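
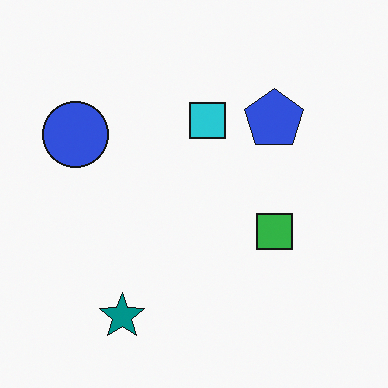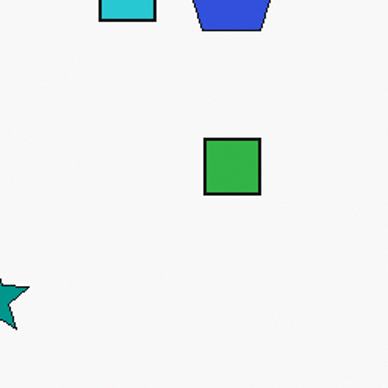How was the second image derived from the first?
The second image is the first cropped slightly and scaled back up.

The visible shapes are larger and the field of view is narrower; shapes near the original edges may be partly or wholly outside the frame — a crop-and-rescale.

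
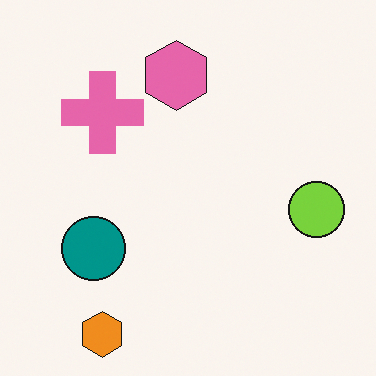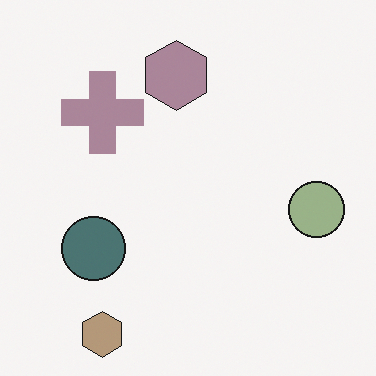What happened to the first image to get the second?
The transformation is: made much more muted (saturation change).

All colors are more muted and greyish — a global saturation change.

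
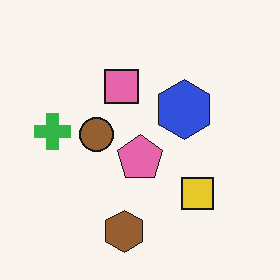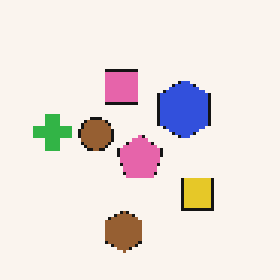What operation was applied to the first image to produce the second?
Lightly pixelated (a mild mosaic effect).

Shapes are reduced to large square blocks; fine edges and outlines are lost — a downscale-then-upscale (mosaic) effect.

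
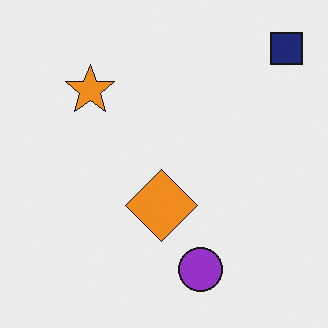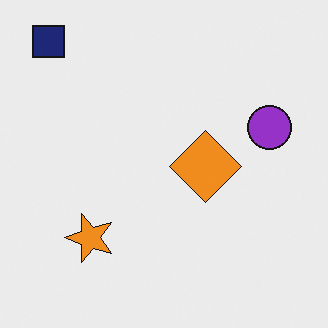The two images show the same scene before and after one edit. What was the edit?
This is the original image rotated 90° counter-clockwise.

The navy square sits in the top-right of the first image and the top-left of the second — consistent with a whole-image 90° counter-clockwise rotation.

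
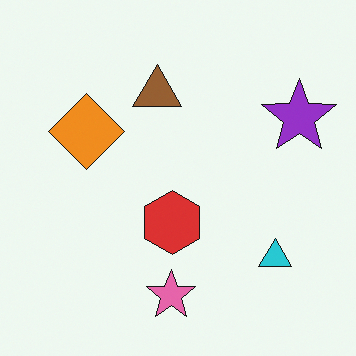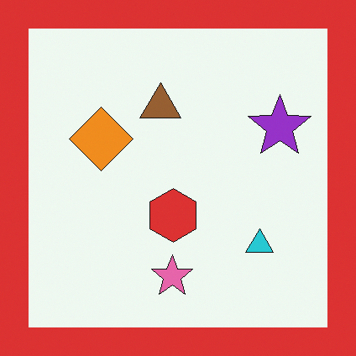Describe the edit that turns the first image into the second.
The second image is the first framed with a red border.

A solid red frame runs around the edge of the second image, with the content slightly shrunk inside it.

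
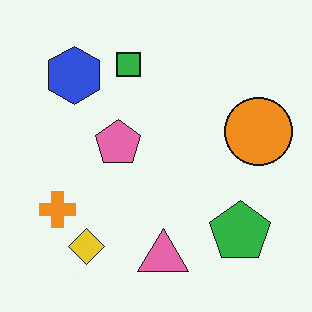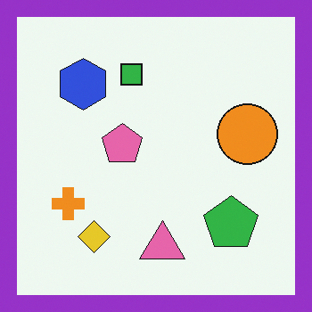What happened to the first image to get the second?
The transformation is: framed with a purple border.

A solid purple frame runs around the edge of the second image, with the content slightly shrunk inside it.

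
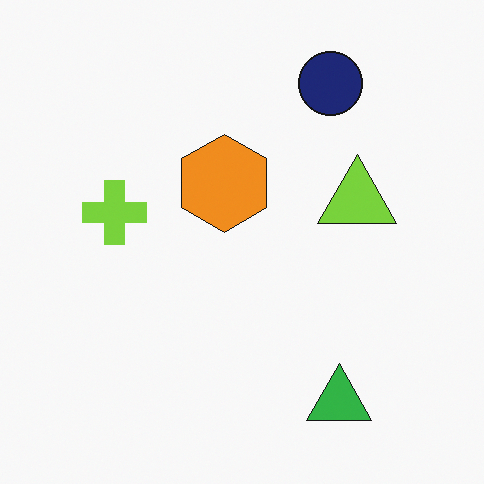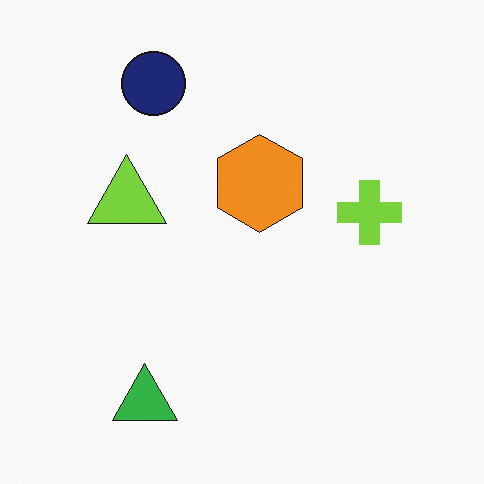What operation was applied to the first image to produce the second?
The image was flipped horizontally (left ↔ right).

The lime cross is in the left of the first image and the right of the second — shapes on opposite sides of the vertical midline have swapped in a mirror flip.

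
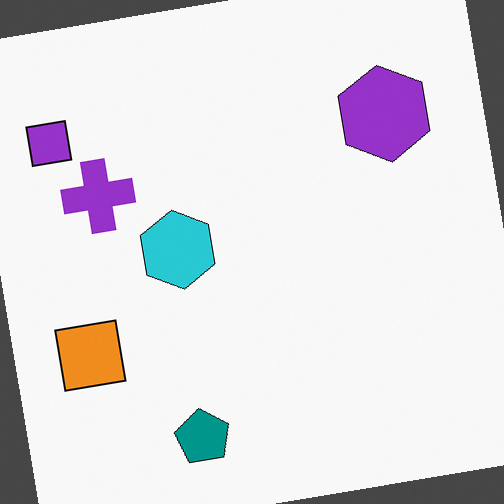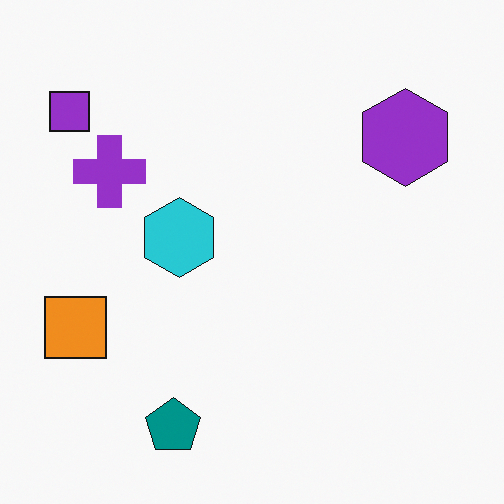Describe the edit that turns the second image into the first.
It was rotated counter-clockwise by a small amount.

Every shape is tilted by the same angle and the image corners show triangular fill wedges — a whole-image rotation by a non-right angle.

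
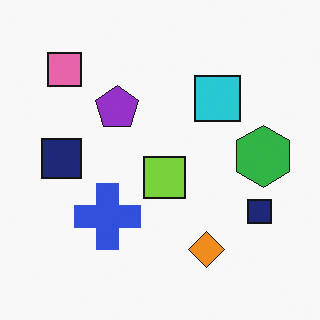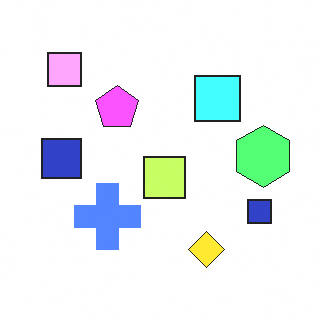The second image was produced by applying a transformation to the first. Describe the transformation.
This is the original image brightened a lot.

Every pixel — background and shapes alike — is uniformly brightened.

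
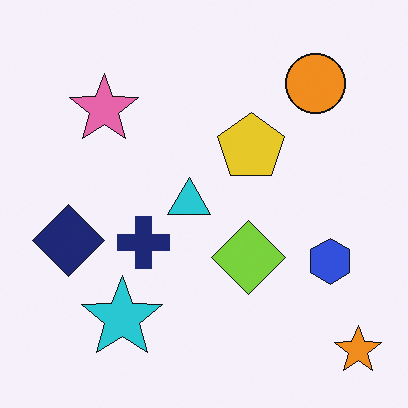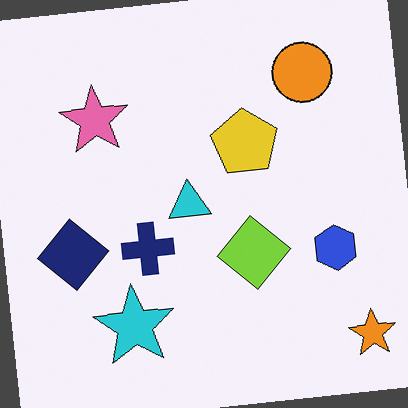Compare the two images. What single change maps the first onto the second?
The second image is the first rotated counter-clockwise by a small amount.

Every shape is tilted by the same angle and the image corners show triangular fill wedges — a whole-image rotation by a non-right angle.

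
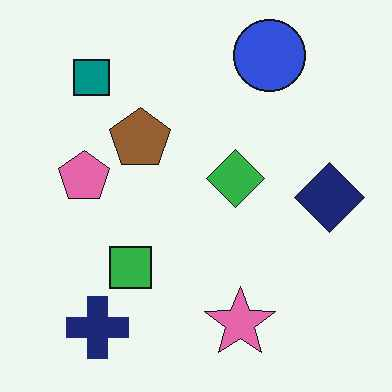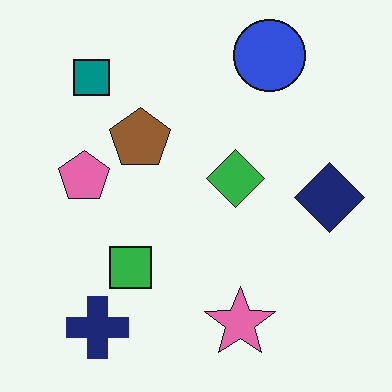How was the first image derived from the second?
JPEG-compressed with visible artifacts.

Blocky 8×8 compression artifacts appear around shape edges and the flat background shows ringing — characteristic JPEG degradation.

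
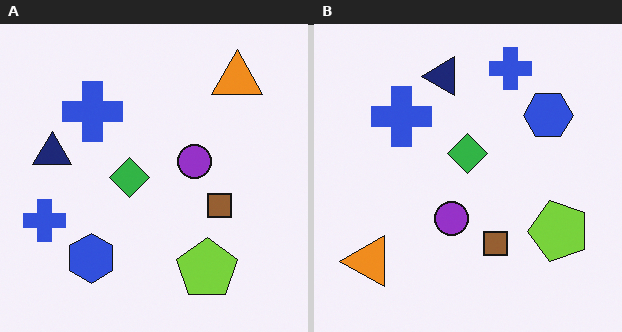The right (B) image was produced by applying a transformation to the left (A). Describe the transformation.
It was transposed (reflected across the top-left ↔ bottom-right diagonal).

Shapes have swapped their row and column positions — what was in the top-right is now in the bottom-left — a diagonal reflection.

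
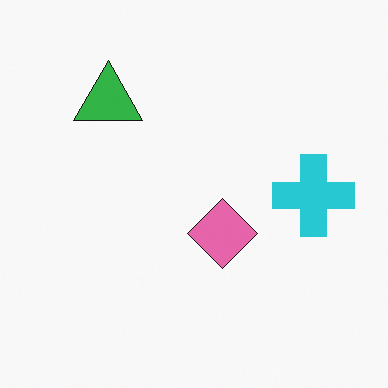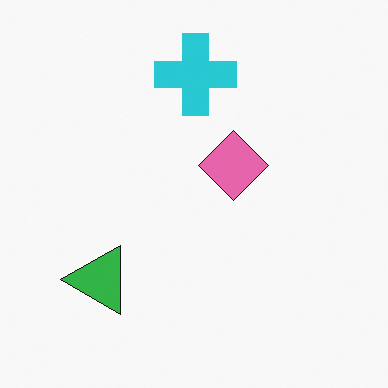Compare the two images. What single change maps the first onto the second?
Rotated 90° counter-clockwise.

The green triangle sits in the top-left of the first image and the bottom-left of the second — consistent with a whole-image 90° counter-clockwise rotation.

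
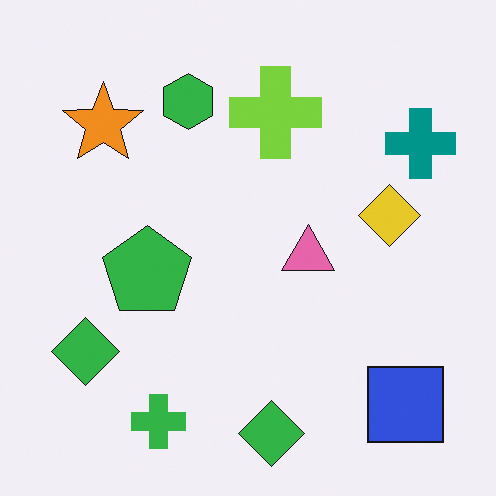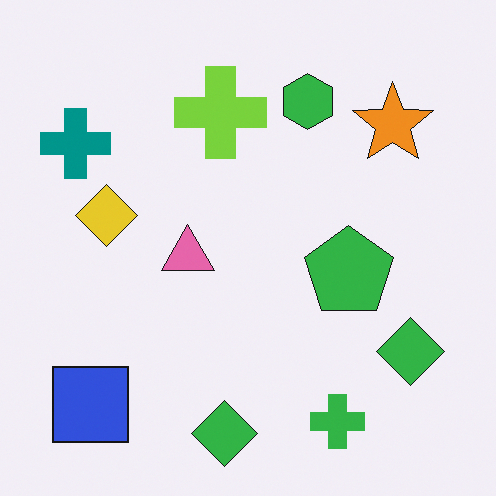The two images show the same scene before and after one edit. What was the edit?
The image was flipped horizontally (left ↔ right).

The teal cross is in the top-right of the first image and the top-left of the second — shapes on opposite sides of the vertical midline have swapped in a mirror flip.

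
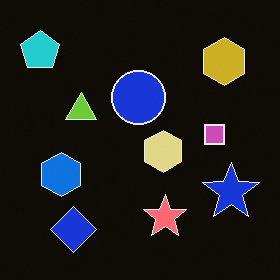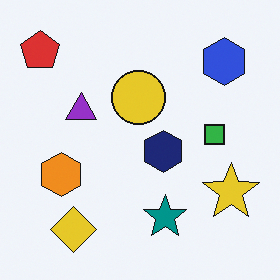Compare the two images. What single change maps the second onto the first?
The first image is the second color-inverted (negative).

The light background has become dark and every shape's color is its complement — a photographic negative.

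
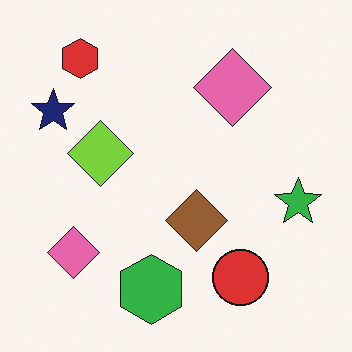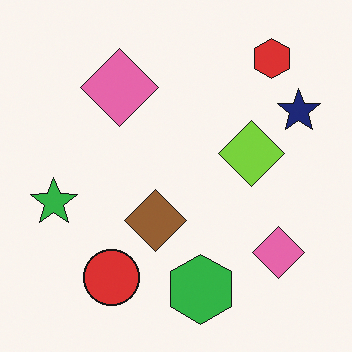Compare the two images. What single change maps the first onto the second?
Flipped horizontally (left ↔ right).

The navy star is in the top-left of the first image and the top-right of the second — shapes on opposite sides of the vertical midline have swapped in a mirror flip.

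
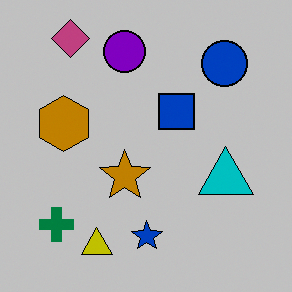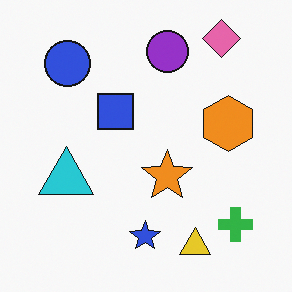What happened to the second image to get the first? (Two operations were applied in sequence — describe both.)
The image was flipped horizontally (left ↔ right), then heavily posterized to just a handful of flat colors.

The green cross is in the bottom-right of the second image and the bottom-left of the first — shapes on opposite sides of the vertical midline have swapped in a mirror flip. Each flat color has snapped to a coarser quantized level — most visibly, the near-white background has dropped to a flat grey.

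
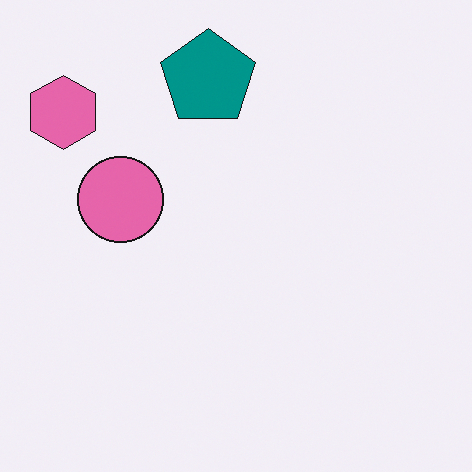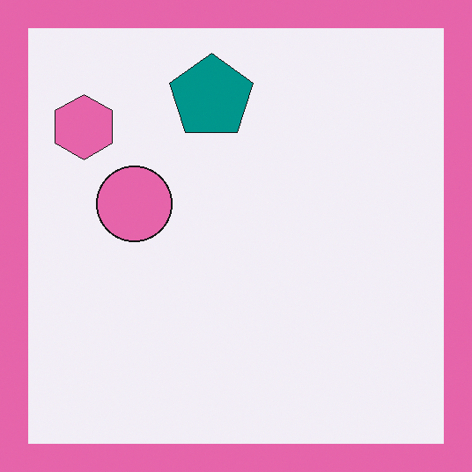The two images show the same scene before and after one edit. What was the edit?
Framed with a pink border.

A solid pink frame runs around the edge of the second image, with the content slightly shrunk inside it.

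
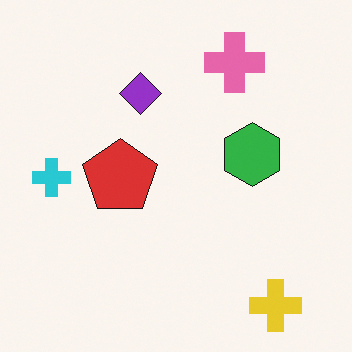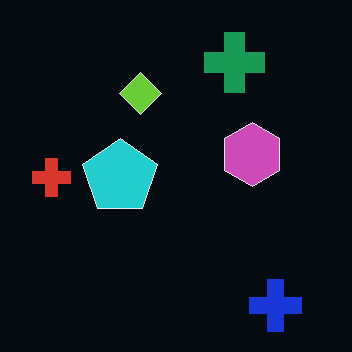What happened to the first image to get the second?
This is the original image color-inverted (negative).

The light background has become dark and every shape's color is its complement — a photographic negative.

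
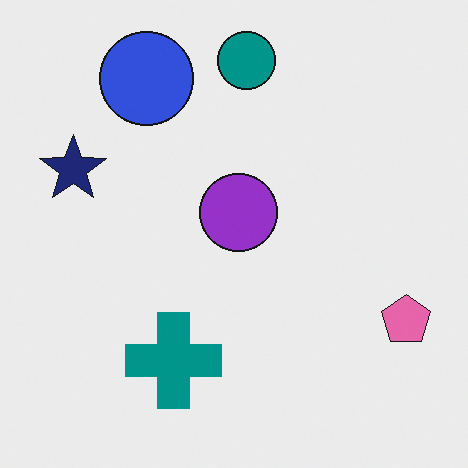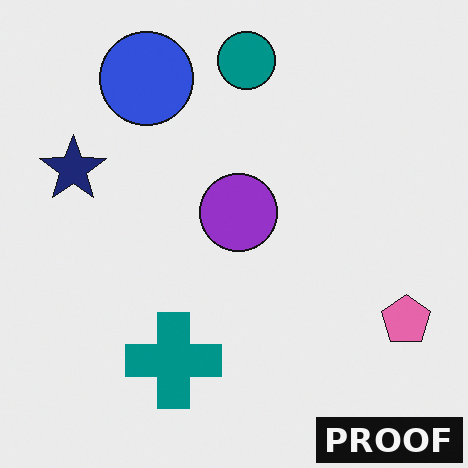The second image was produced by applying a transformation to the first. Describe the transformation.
Watermarked with the text "PROOF" in the lower-right corner.

A dark label reading "PROOF" appears in the lower-right corner.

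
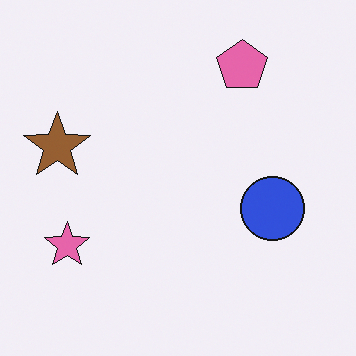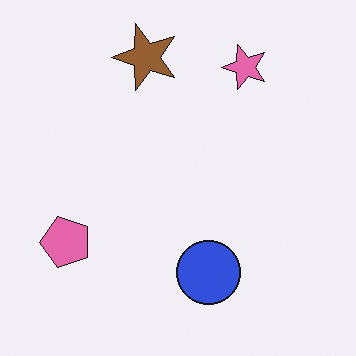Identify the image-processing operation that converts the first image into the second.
It was transposed (reflected across the top-left ↔ bottom-right diagonal).

Shapes have swapped their row and column positions — what was in the top-right is now in the bottom-left — a diagonal reflection.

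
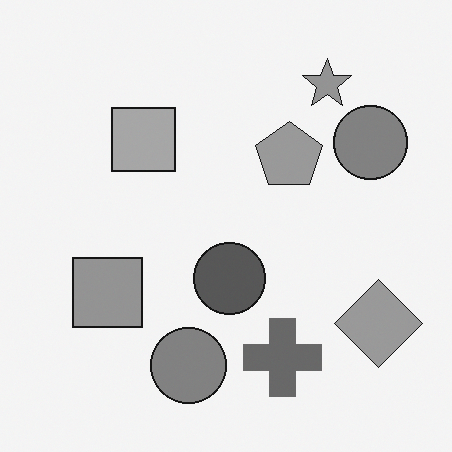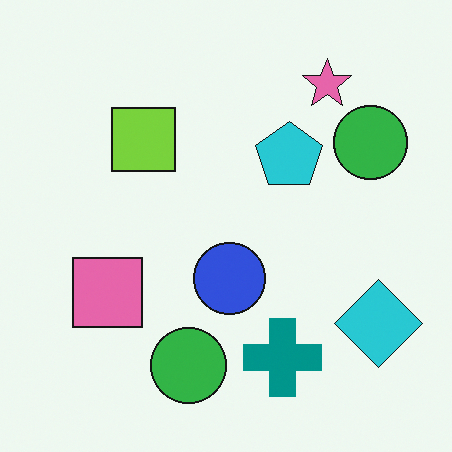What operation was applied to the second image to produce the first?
This is the original image converted to grayscale.

All color is removed — every shape is now a shade of grey.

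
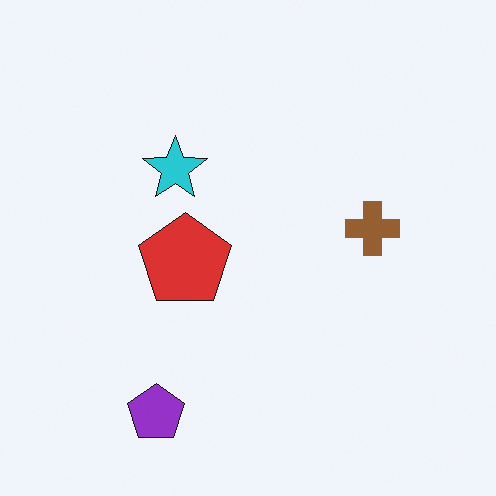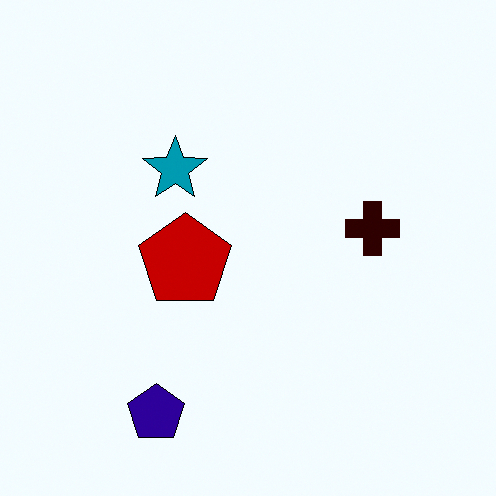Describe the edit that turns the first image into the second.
It was boosted in contrast.

Tones are pushed away from mid-grey across the whole image — a global contrast change.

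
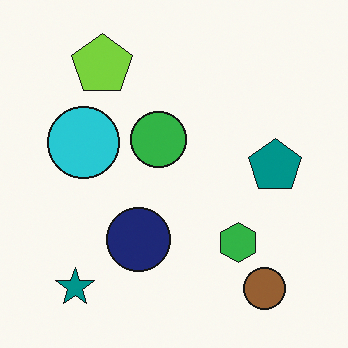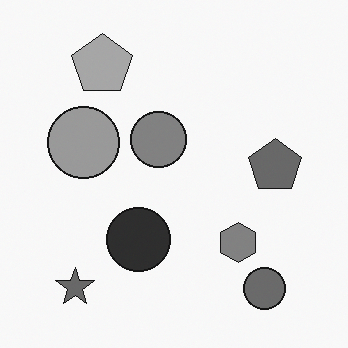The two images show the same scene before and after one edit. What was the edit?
The transformation is: converted to grayscale.

All color is removed — every shape is now a shade of grey.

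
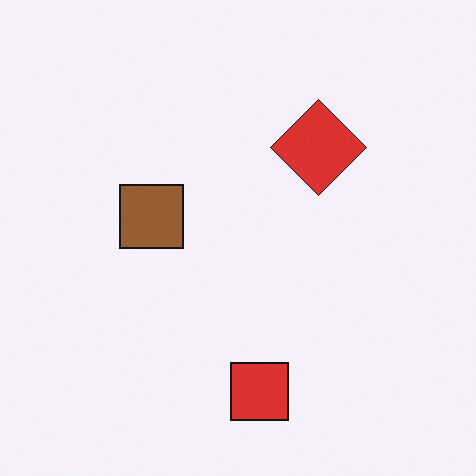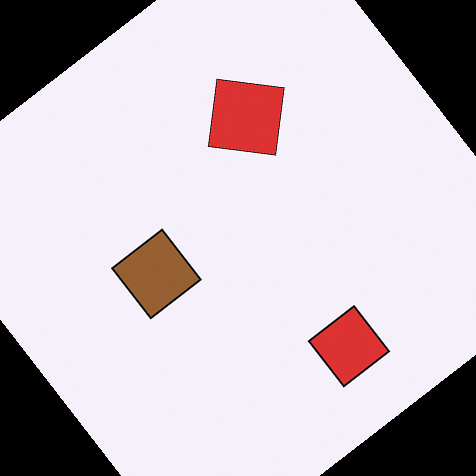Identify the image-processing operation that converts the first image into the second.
The transformation is: rotated counter-clockwise by a large amount — several tens of degrees.

Every shape is tilted by the same angle and the image corners show triangular fill wedges — a whole-image rotation by a non-right angle.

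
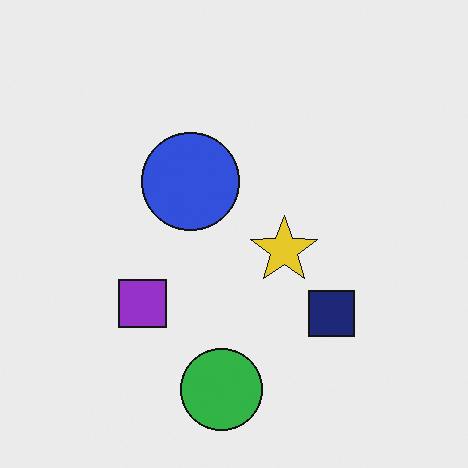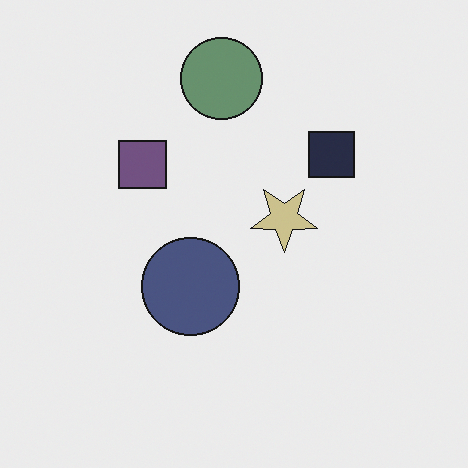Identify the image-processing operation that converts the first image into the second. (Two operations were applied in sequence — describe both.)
Heavily desaturated, then flipped vertically (top ↔ bottom).

All colors are more muted and greyish — a global saturation change. The green circle is in the bottom of the first image and the top of the second — shapes on opposite sides of the horizontal midline have swapped in a mirror flip.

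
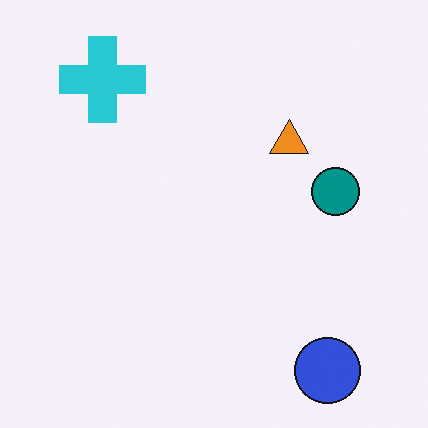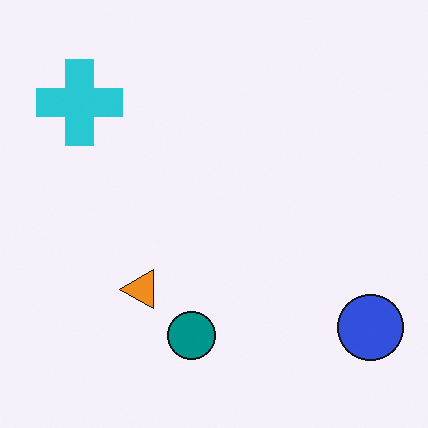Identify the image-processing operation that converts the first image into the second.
The image was transposed (reflected across the top-left ↔ bottom-right diagonal).

Shapes have swapped their row and column positions — what was in the top-right is now in the bottom-left — a diagonal reflection.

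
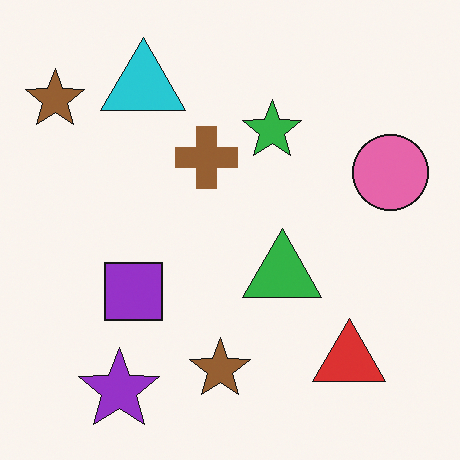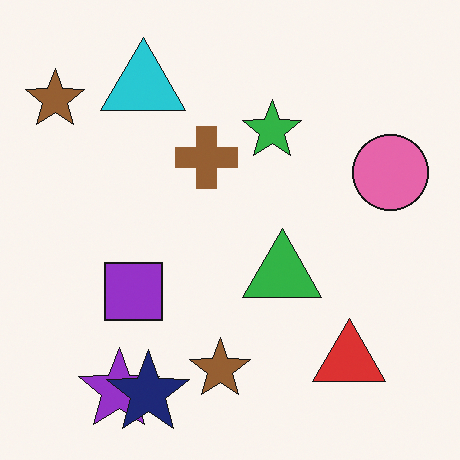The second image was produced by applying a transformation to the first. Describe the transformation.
Overlaid with an additional navy star.

A navy star appears in the second image that is absent from the first.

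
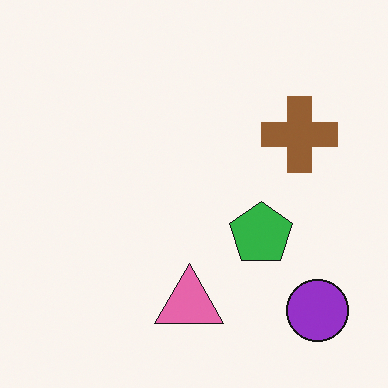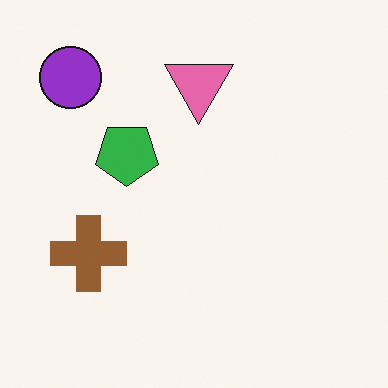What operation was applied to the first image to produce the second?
The image was rotated 180°.

The purple circle sits in the bottom-right of the first image and the top-left of the second — consistent with a whole-image 180° rotation.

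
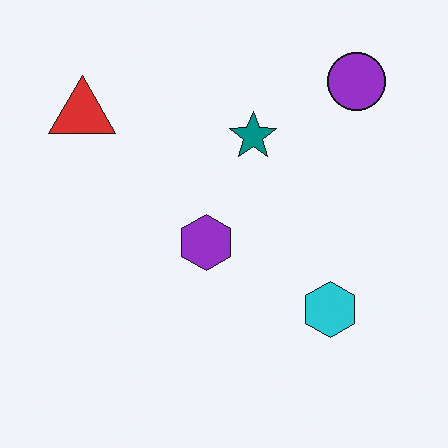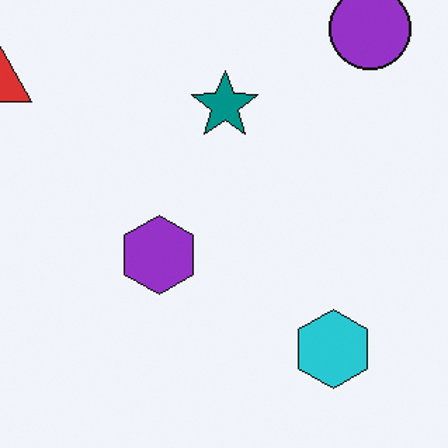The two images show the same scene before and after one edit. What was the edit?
The second image is the first cropped to a modestly smaller region and rescaled.

The visible shapes are larger and the field of view is narrower; shapes near the original edges may be partly or wholly outside the frame — a crop-and-rescale.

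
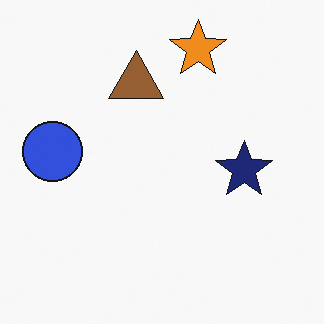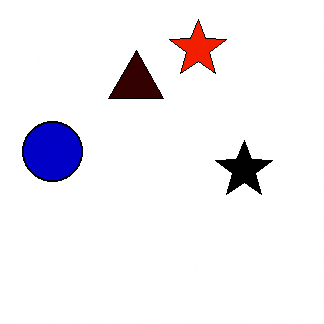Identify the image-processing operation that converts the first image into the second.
This is the original image boosted in contrast.

Tones are pushed away from mid-grey across the whole image — a global contrast change.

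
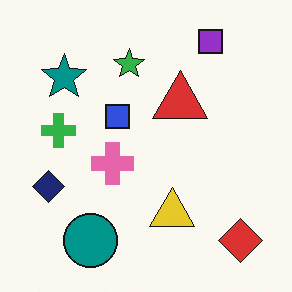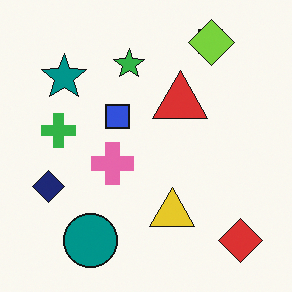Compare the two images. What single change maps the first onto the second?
The second image is the first overlaid with an additional lime diamond.

A lime diamond appears in the second image that is absent from the first.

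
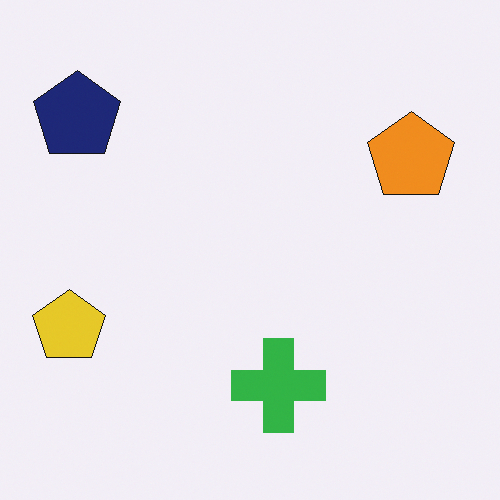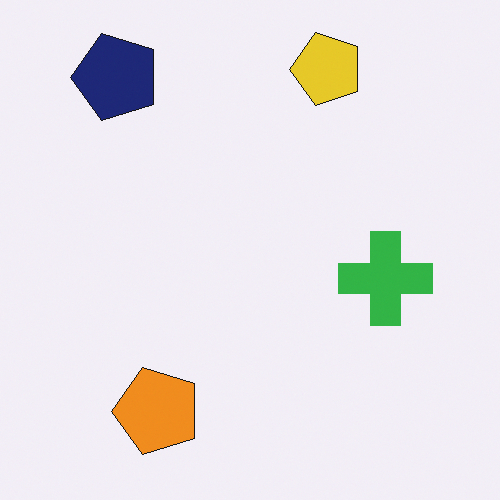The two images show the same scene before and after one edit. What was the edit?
Transposed (reflected across the top-left ↔ bottom-right diagonal).

Shapes have swapped their row and column positions — what was in the top-right is now in the bottom-left — a diagonal reflection.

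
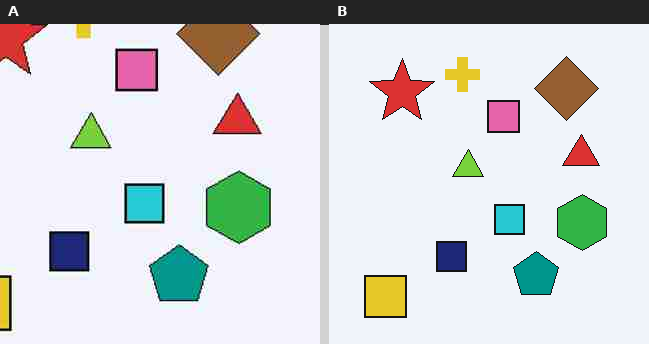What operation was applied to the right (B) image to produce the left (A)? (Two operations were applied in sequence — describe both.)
This is the original image cropped slightly and scaled back up, then degraded with heavy JPEG compression.

The visible shapes are larger and the field of view is narrower; shapes near the original edges may be partly or wholly outside the frame — a crop-and-rescale. Blocky 8×8 compression artifacts appear around shape edges and the flat background shows ringing — characteristic JPEG degradation.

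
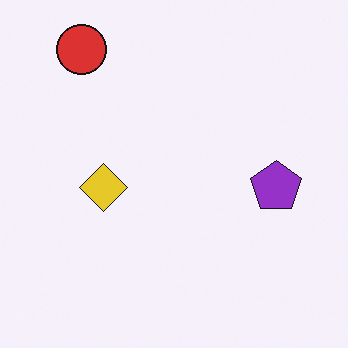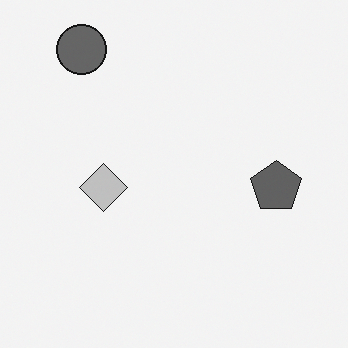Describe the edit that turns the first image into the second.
The image was converted to grayscale.

All color is removed — every shape is now a shade of grey.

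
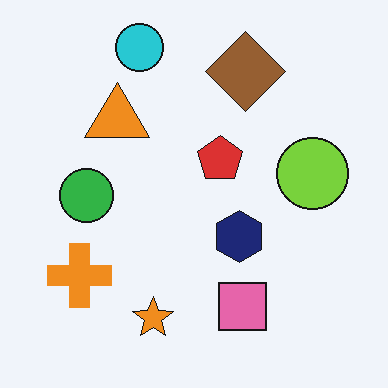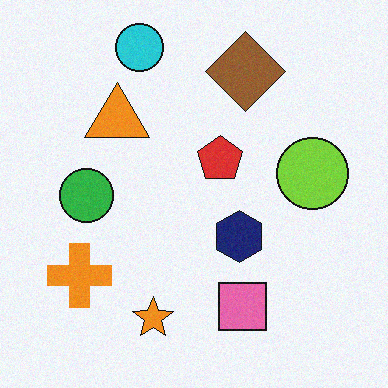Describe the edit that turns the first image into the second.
Degraded with light additive noise.

Random speckle covers the whole image, including the flat background.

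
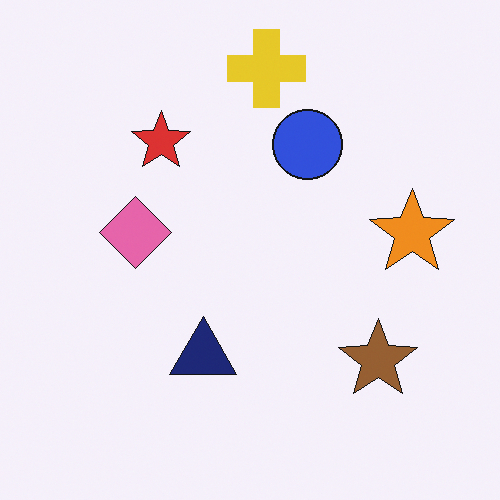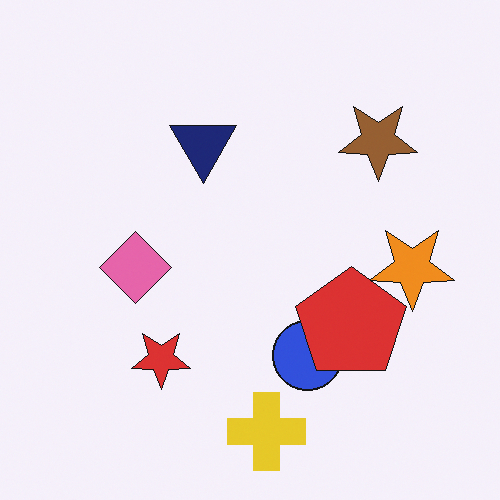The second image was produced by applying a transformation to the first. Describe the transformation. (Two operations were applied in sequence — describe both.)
It was flipped vertically (top ↔ bottom), then overlaid with an additional red pentagon.

The yellow cross is in the top of the first image and the bottom of the second — shapes on opposite sides of the horizontal midline have swapped in a mirror flip. A red pentagon appears in the second image that is absent from the first.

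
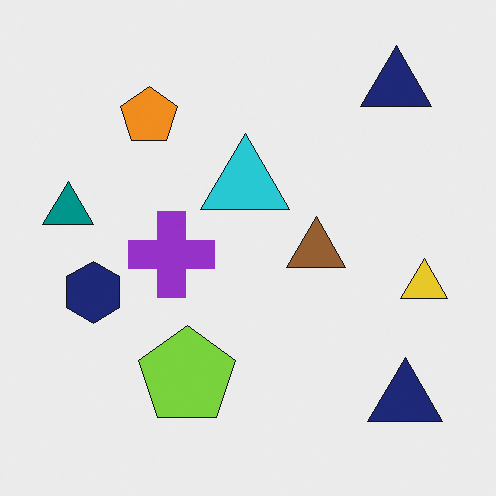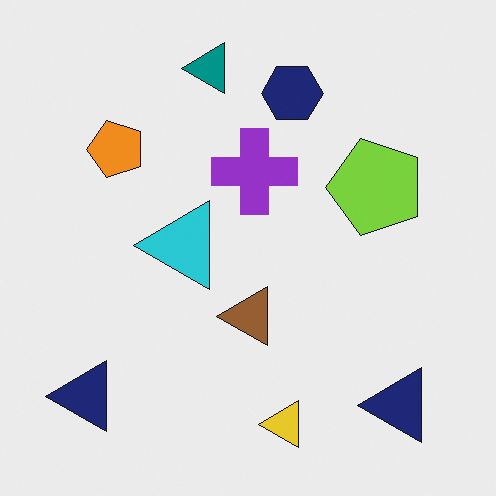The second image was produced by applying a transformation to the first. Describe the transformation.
This is the original image transposed (reflected across the top-left ↔ bottom-right diagonal).

Shapes have swapped their row and column positions — what was in the top-right is now in the bottom-left — a diagonal reflection.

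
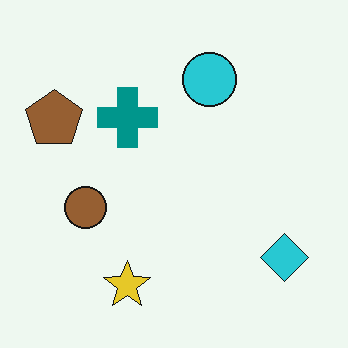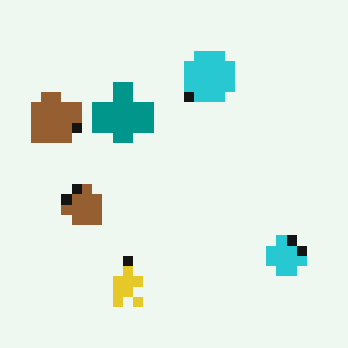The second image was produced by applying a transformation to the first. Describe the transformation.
This is the original image coarsely pixelated.

Shapes are reduced to large square blocks; fine edges and outlines are lost — a downscale-then-upscale (mosaic) effect.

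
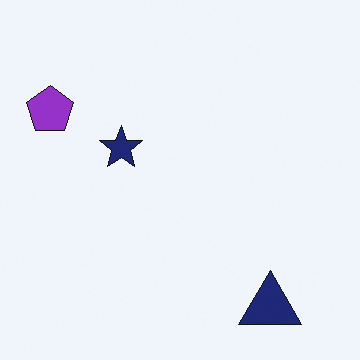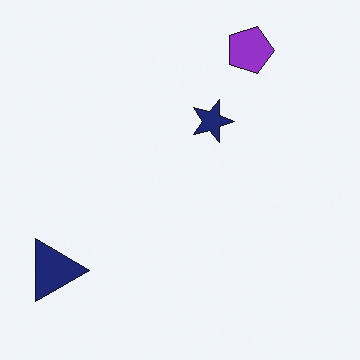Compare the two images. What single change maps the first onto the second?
The image was rotated 90° clockwise.

The navy triangle sits in the bottom-right of the first image and the bottom-left of the second — consistent with a whole-image 90° clockwise rotation.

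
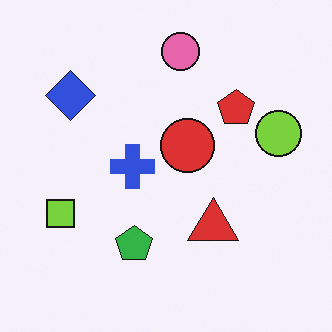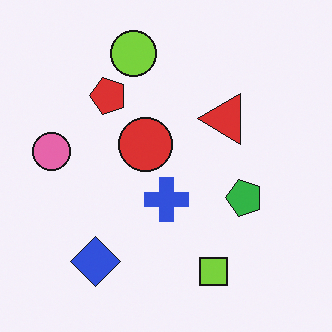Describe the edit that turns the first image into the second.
This is the original image rotated 90° counter-clockwise.

The blue diamond sits in the top-left of the first image and the bottom-left of the second — consistent with a whole-image 90° counter-clockwise rotation.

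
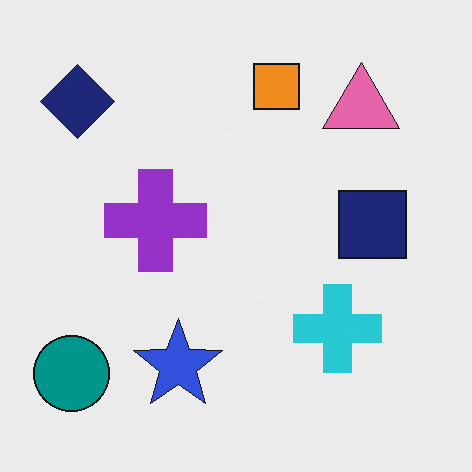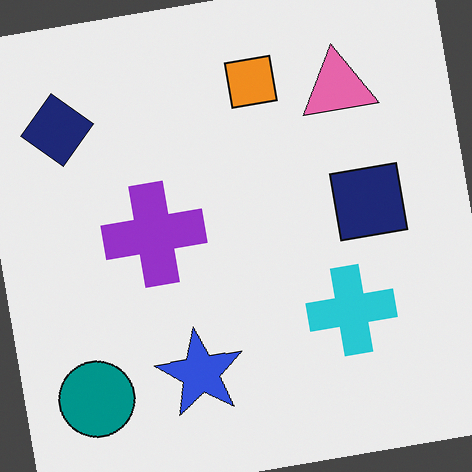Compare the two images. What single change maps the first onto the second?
This is the original image rotated counter-clockwise by a slight angle.

Every shape is tilted by the same angle and the image corners show triangular fill wedges — a whole-image rotation by a non-right angle.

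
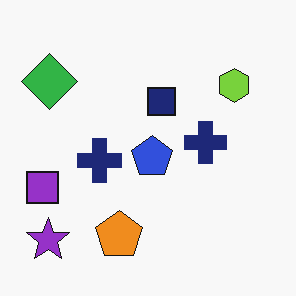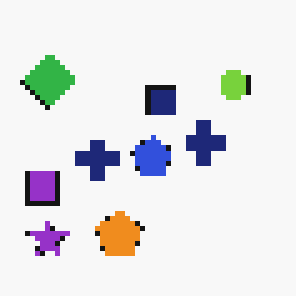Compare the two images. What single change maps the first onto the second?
Lightly pixelated (a mild mosaic effect).

Shapes are reduced to large square blocks; fine edges and outlines are lost — a downscale-then-upscale (mosaic) effect.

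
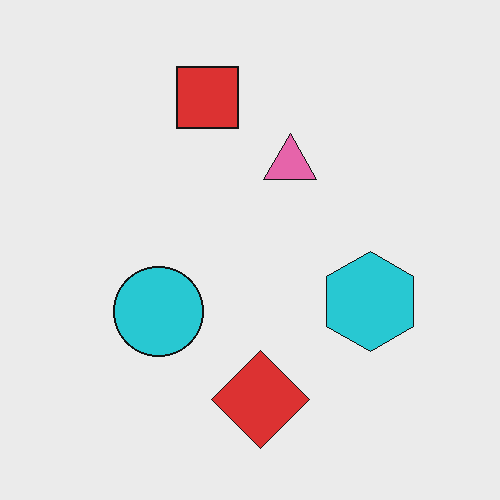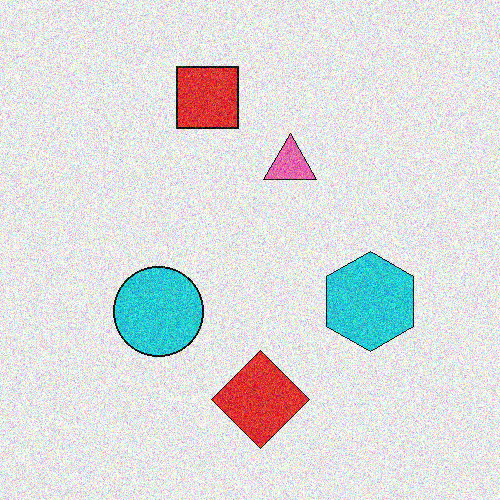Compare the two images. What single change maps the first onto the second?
This is the original image degraded with strong gaussian noise.

Random speckle covers the whole image, including the flat background.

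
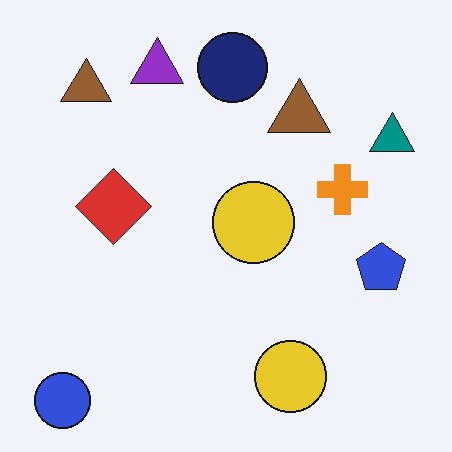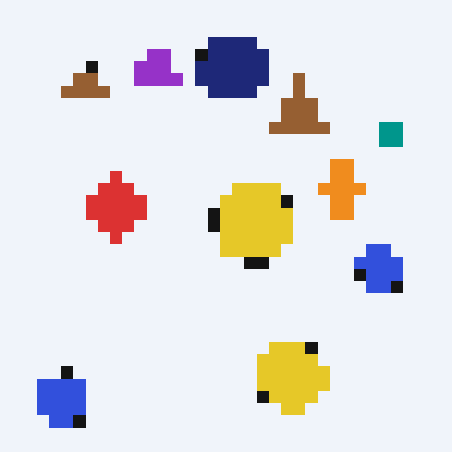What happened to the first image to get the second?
The image was heavily pixelated into large blocks.

Shapes are reduced to large square blocks; fine edges and outlines are lost — a downscale-then-upscale (mosaic) effect.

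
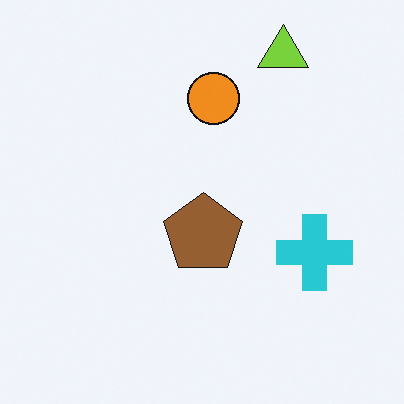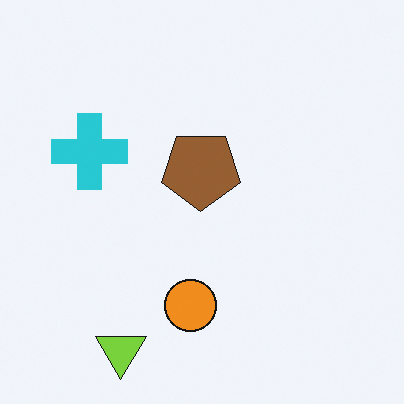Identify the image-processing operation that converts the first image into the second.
The second image is the first rotated 180°.

The lime triangle sits in the top-right of the first image and the bottom-left of the second — consistent with a whole-image 180° rotation.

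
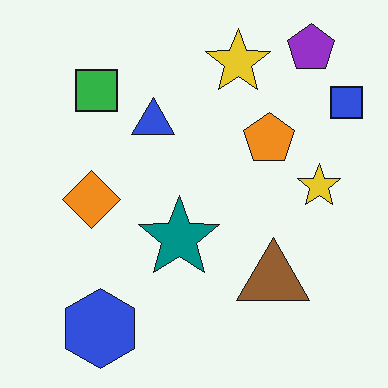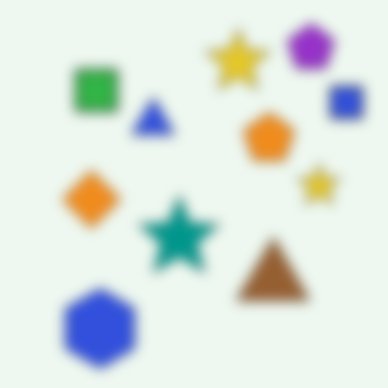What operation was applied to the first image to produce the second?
Heavily blurred.

Shape edges and outlines are uniformly softened across the whole image.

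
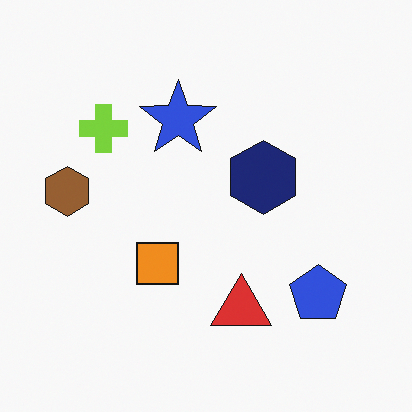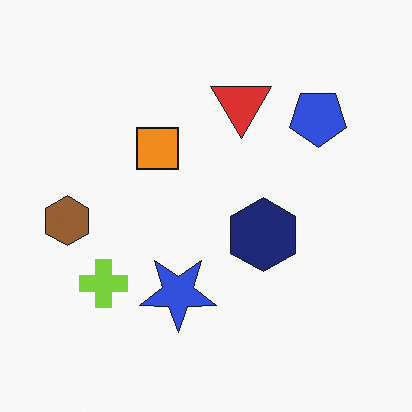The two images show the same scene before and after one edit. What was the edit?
The image was flipped vertically (top ↔ bottom).

The red triangle is in the bottom of the first image and the top of the second — shapes on opposite sides of the horizontal midline have swapped in a mirror flip.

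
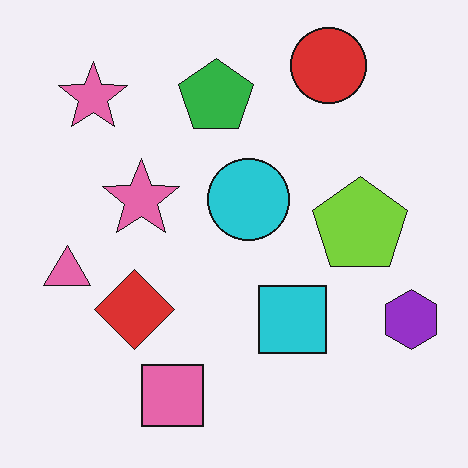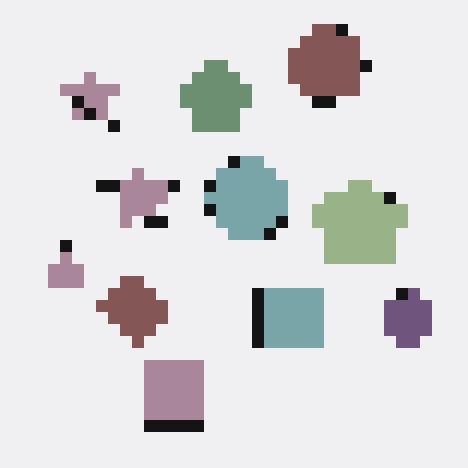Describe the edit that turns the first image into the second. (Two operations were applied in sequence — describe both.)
Made much more muted (saturation change), then heavily pixelated into large blocks.

All colors are more muted and greyish — a global saturation change. Shapes are reduced to large square blocks; fine edges and outlines are lost — a downscale-then-upscale (mosaic) effect.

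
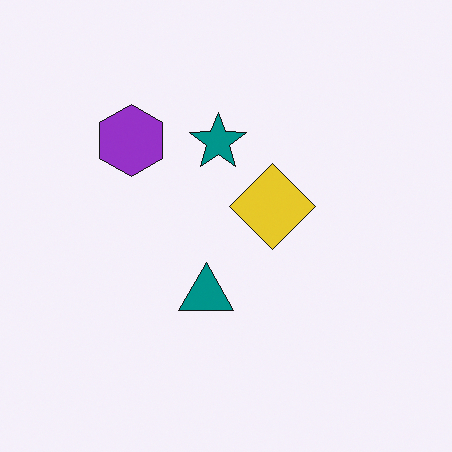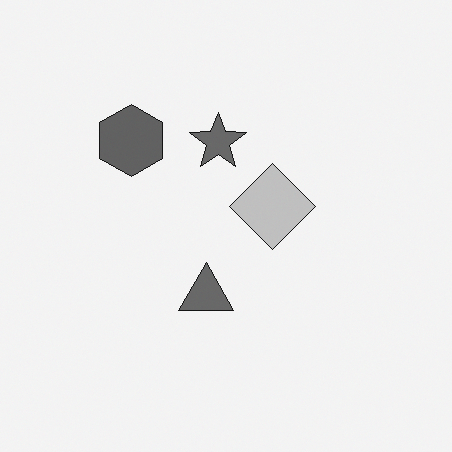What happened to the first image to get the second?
It was converted to grayscale.

All color is removed — every shape is now a shade of grey.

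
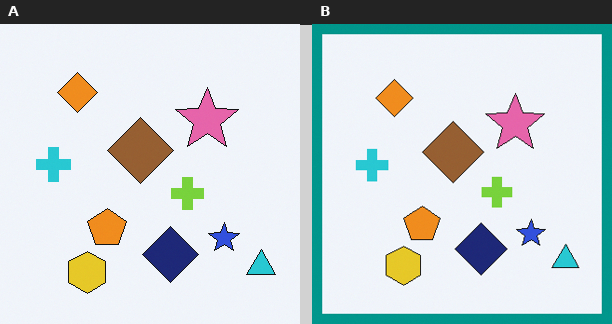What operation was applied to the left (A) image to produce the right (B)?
The image was framed with a teal border.

A solid teal frame runs around the edge of the right (B) image, with the content slightly shrunk inside it.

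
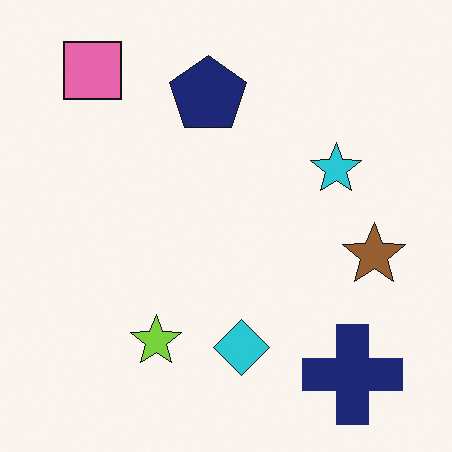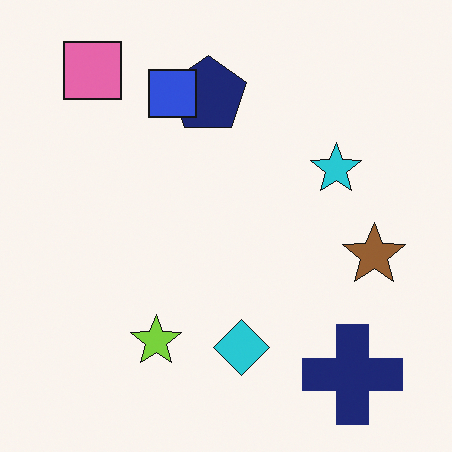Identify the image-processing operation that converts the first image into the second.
The second image is the first overlaid with an additional blue square.

A blue square appears in the second image that is absent from the first.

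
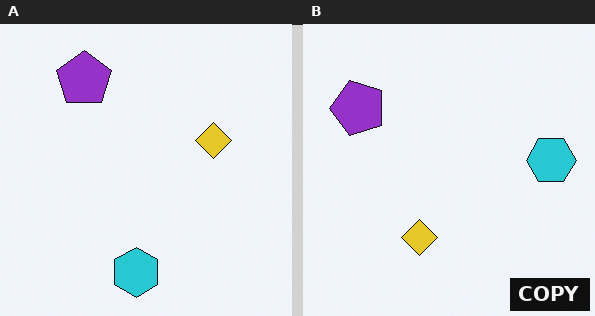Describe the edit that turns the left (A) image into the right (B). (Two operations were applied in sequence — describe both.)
The right (B) image is the left (A) transposed (reflected across the top-left ↔ bottom-right diagonal), then watermarked with the text "COPY" in the lower-right corner.

Shapes have swapped their row and column positions — what was in the top-right is now in the bottom-left — a diagonal reflection. A dark label reading "COPY" appears in the lower-right corner.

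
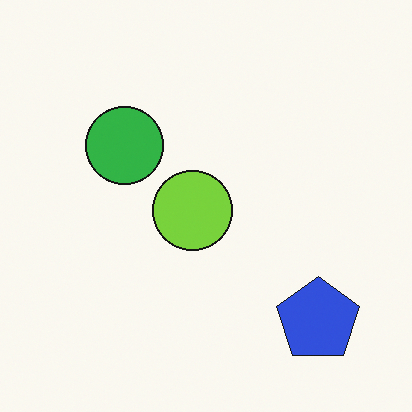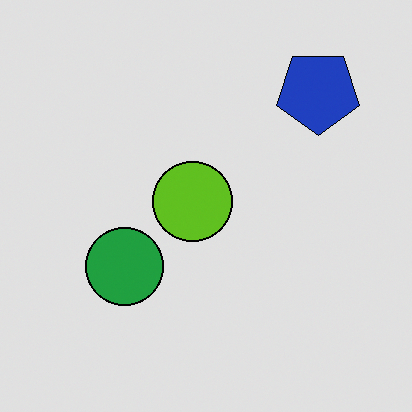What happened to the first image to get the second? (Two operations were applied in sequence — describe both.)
The second image is the first flipped vertically (top ↔ bottom), then posterized to a reduced palette.

The blue pentagon is in the bottom-right of the first image and the top-right of the second — shapes on opposite sides of the horizontal midline have swapped in a mirror flip. Each flat color has snapped to a coarser quantized level — most visibly, the near-white background has dropped to a flat grey.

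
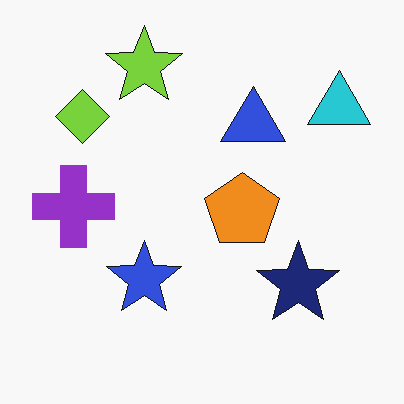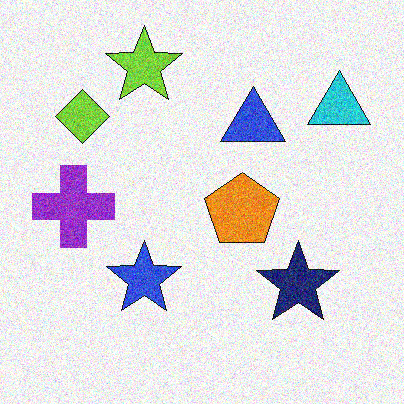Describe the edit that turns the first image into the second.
This is the original image degraded with moderate additive noise.

Random speckle covers the whole image, including the flat background.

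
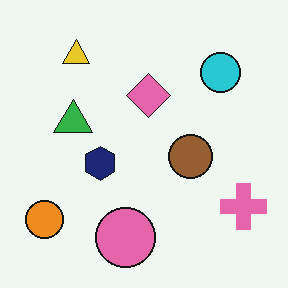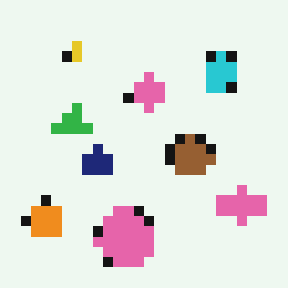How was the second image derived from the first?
Heavily pixelated into large blocks.

Shapes are reduced to large square blocks; fine edges and outlines are lost — a downscale-then-upscale (mosaic) effect.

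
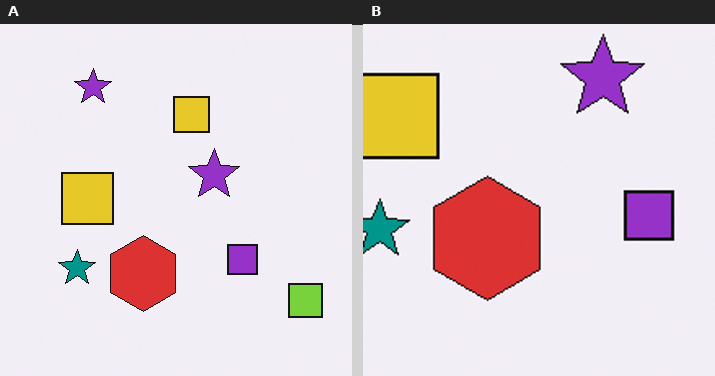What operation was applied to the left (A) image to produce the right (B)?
The image was cropped to a noticeably smaller region and rescaled.

The visible shapes are larger and the field of view is narrower; shapes near the original edges may be partly or wholly outside the frame — a crop-and-rescale.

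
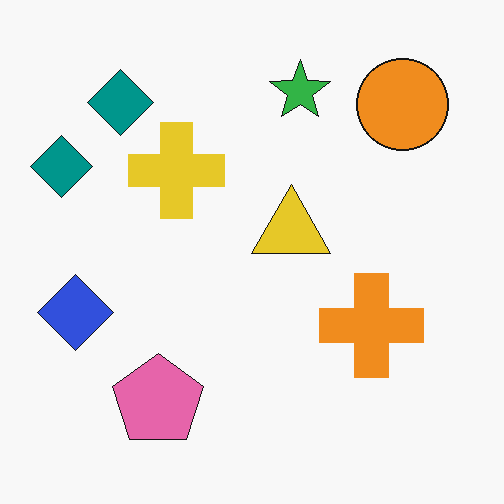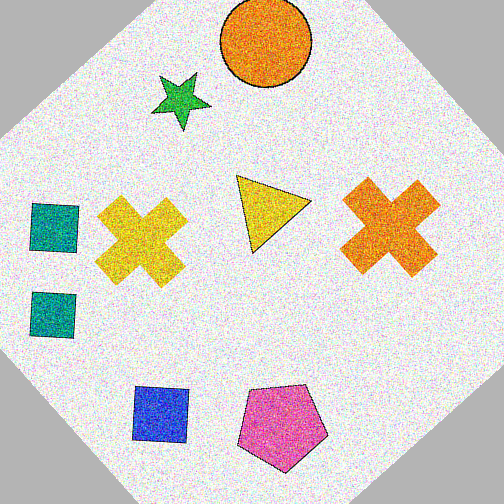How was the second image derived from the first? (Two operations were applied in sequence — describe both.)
The transformation is: degraded with strong gaussian noise, then rotated counter-clockwise by a large amount — several tens of degrees.

Random speckle covers the whole image, including the flat background. Every shape is tilted by the same angle and the image corners show triangular fill wedges — a whole-image rotation by a non-right angle.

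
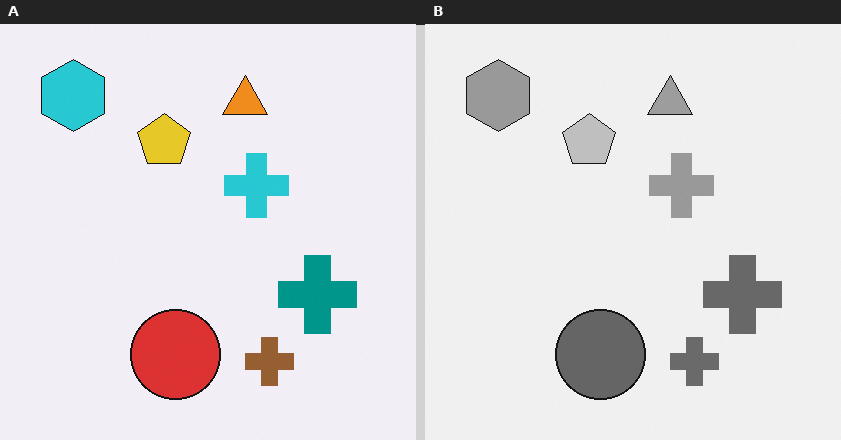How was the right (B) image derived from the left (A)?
The right (B) image is the left (A) converted to grayscale.

All color is removed — every shape is now a shade of grey.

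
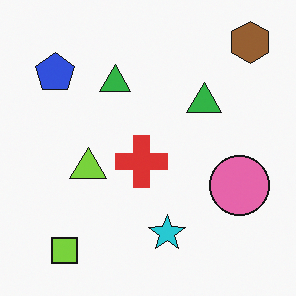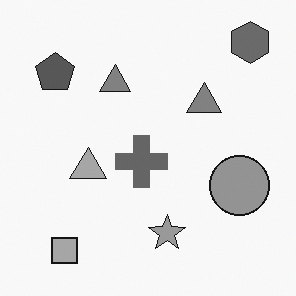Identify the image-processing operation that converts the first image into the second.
The second image is the first converted to grayscale.

All color is removed — every shape is now a shade of grey.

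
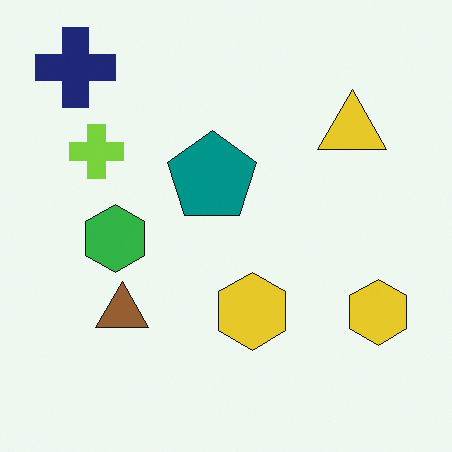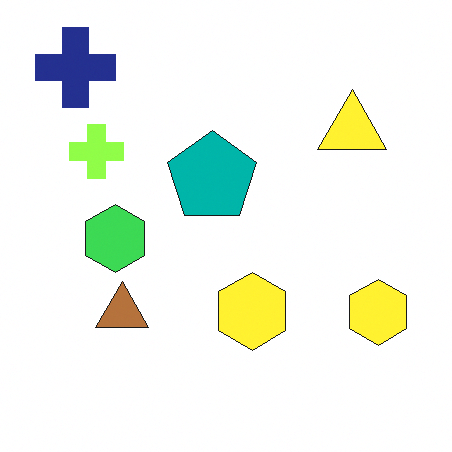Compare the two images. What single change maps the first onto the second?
The second image is the first slightly brightened.

Every pixel — background and shapes alike — is uniformly brightened.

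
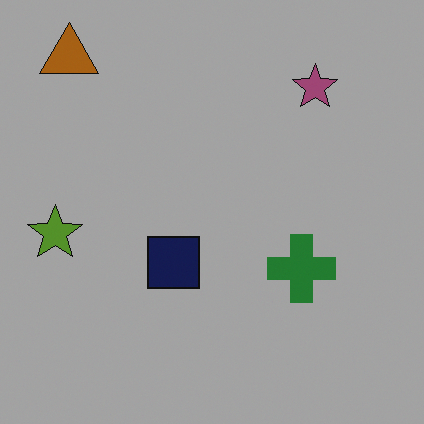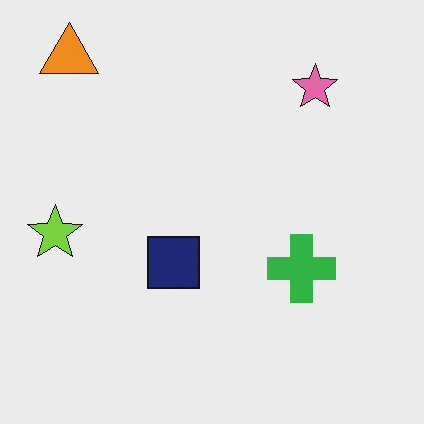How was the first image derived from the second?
The transformation is: noticeably darkened.

Every pixel — background and shapes alike — is uniformly darkened.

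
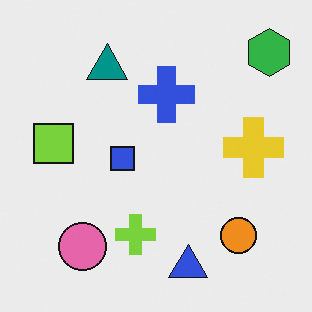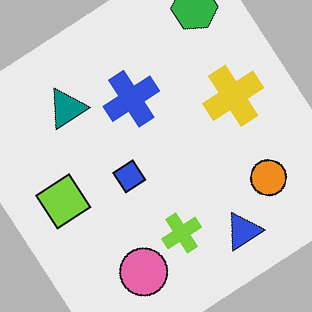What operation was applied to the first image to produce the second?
Rotated counter-clockwise by a large amount — several tens of degrees.

Every shape is tilted by the same angle and the image corners show triangular fill wedges — a whole-image rotation by a non-right angle.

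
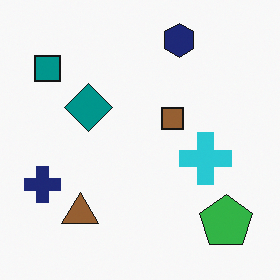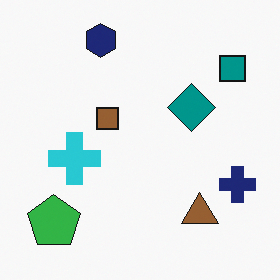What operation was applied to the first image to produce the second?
This is the original image flipped horizontally (left ↔ right).

The navy cross is in the left of the first image and the right of the second — shapes on opposite sides of the vertical midline have swapped in a mirror flip.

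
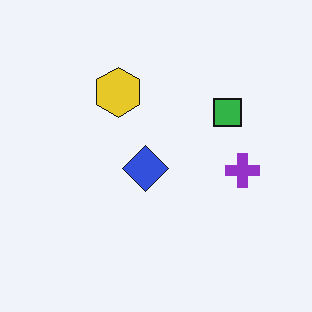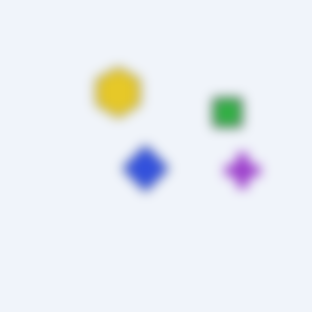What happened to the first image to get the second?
The transformation is: heavily blurred.

Shape edges and outlines are uniformly softened across the whole image.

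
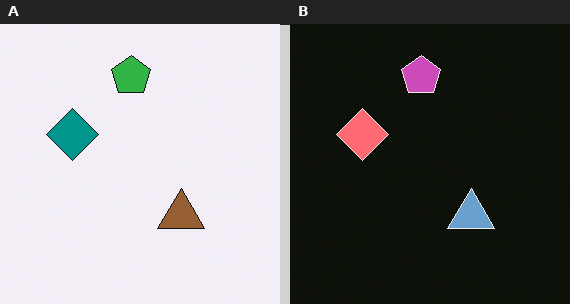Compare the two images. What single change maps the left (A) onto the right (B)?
This is the original image color-inverted (negative).

The light background has become dark and every shape's color is its complement — a photographic negative.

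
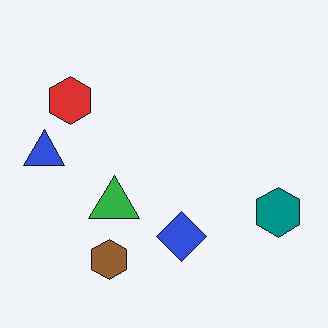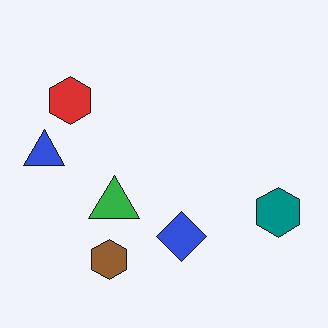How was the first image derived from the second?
The first image is the second given moderate JPEG compression.

Blocky 8×8 compression artifacts appear around shape edges and the flat background shows ringing — characteristic JPEG degradation.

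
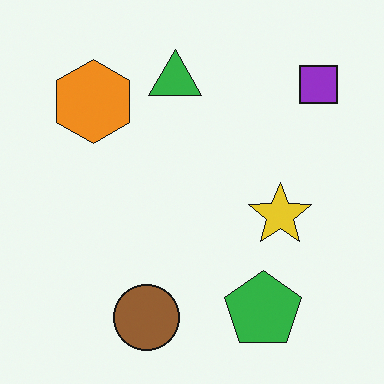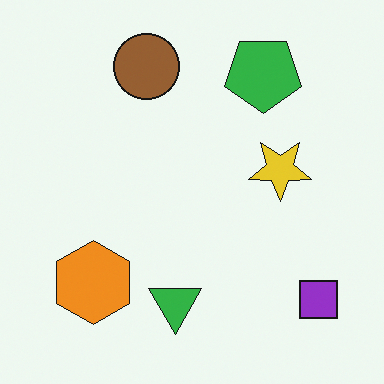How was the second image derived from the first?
The image was flipped vertically (top ↔ bottom).

The brown circle is in the bottom of the first image and the top of the second — shapes on opposite sides of the horizontal midline have swapped in a mirror flip.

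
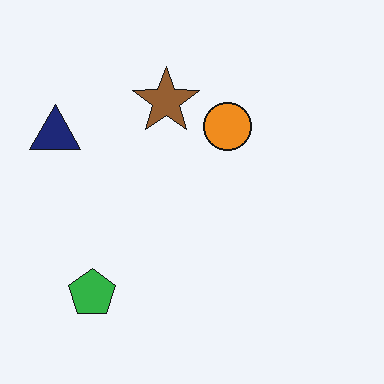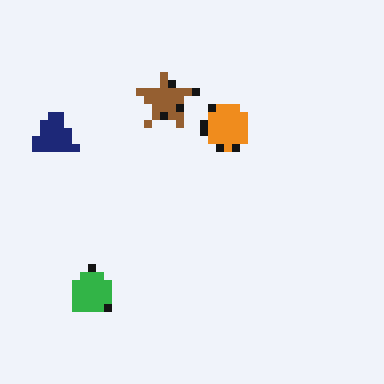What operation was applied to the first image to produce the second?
Moderately pixelated.

Shapes are reduced to large square blocks; fine edges and outlines are lost — a downscale-then-upscale (mosaic) effect.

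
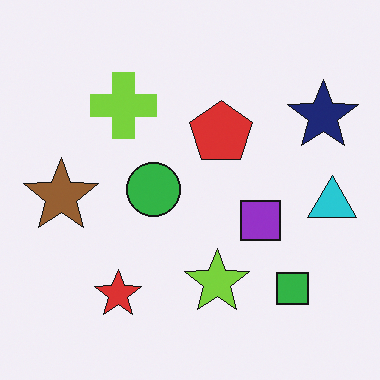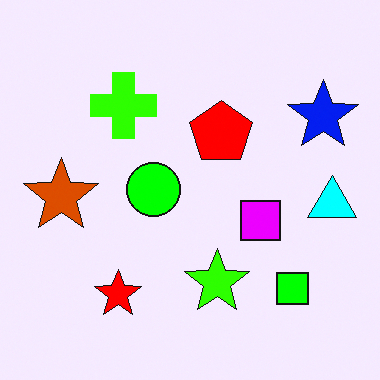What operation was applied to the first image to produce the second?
The transformation is: made much more vivid (saturation change).

All colors are more vivid — a global saturation change.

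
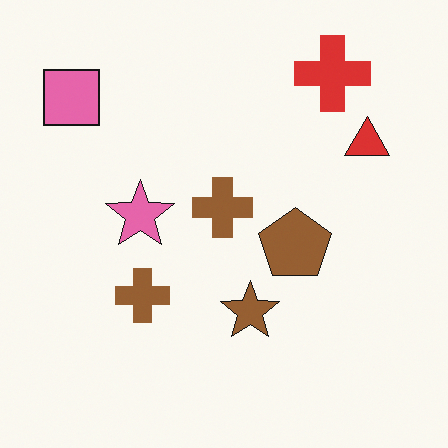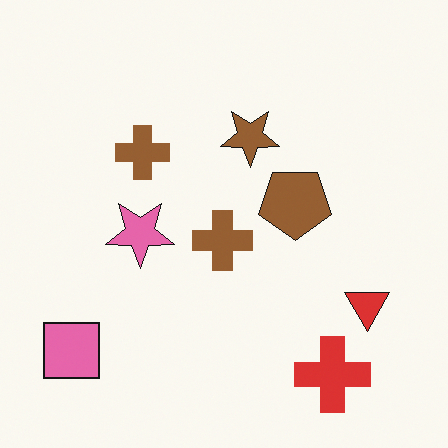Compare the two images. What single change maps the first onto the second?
The image was flipped vertically (top ↔ bottom).

The red cross is in the top-right of the first image and the bottom-right of the second — shapes on opposite sides of the horizontal midline have swapped in a mirror flip.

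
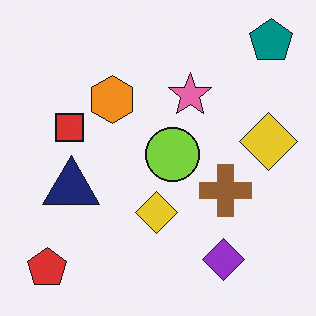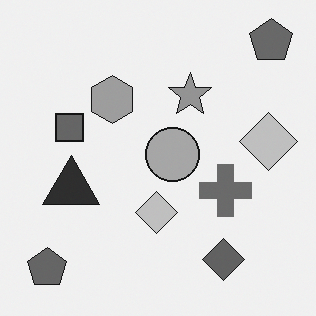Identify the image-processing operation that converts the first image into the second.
It was converted to grayscale.

All color is removed — every shape is now a shade of grey.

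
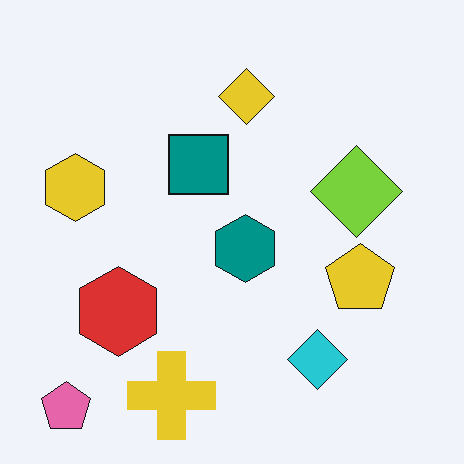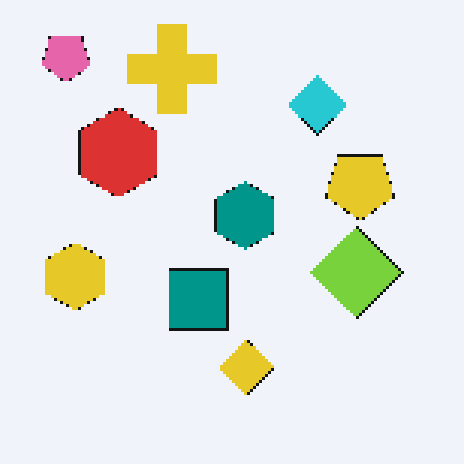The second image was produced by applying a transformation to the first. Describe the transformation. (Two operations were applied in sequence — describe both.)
The transformation is: flipped vertically (top ↔ bottom), then mildly pixelated.

The pink pentagon is in the bottom-left of the first image and the top-left of the second — shapes on opposite sides of the horizontal midline have swapped in a mirror flip. Shapes are reduced to large square blocks; fine edges and outlines are lost — a downscale-then-upscale (mosaic) effect.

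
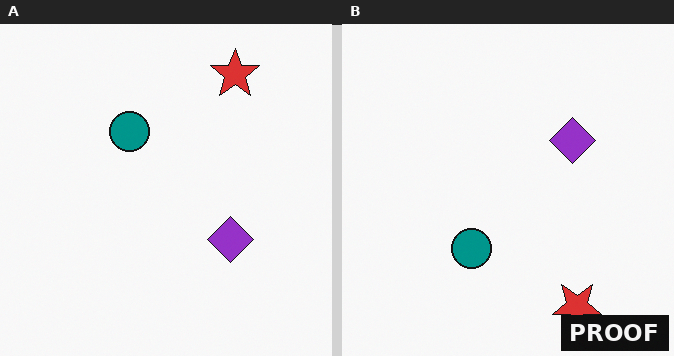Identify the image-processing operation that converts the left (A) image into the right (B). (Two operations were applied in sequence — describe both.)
The transformation is: flipped vertically (top ↔ bottom), then watermarked with the text "PROOF" in the lower-right corner.

The red star is in the top-right of the left (A) image and the bottom-right of the right (B) — shapes on opposite sides of the horizontal midline have swapped in a mirror flip. A dark label reading "PROOF" appears in the lower-right corner.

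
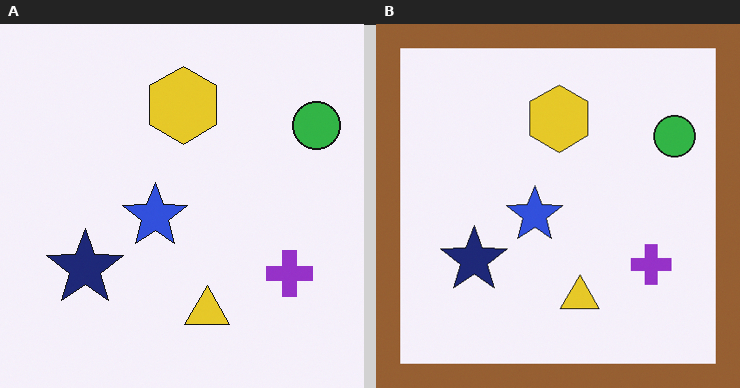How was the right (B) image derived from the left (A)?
Framed with a brown border.

A solid brown frame runs around the edge of the right (B) image, with the content slightly shrunk inside it.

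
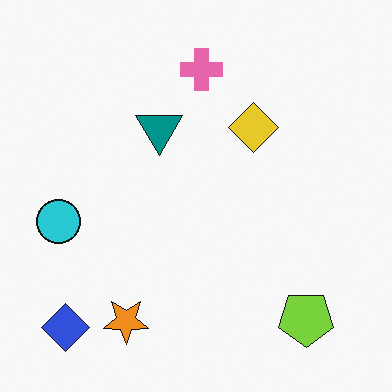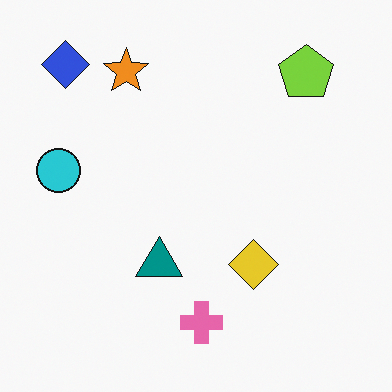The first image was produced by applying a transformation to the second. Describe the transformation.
This is the original image flipped vertically (top ↔ bottom).

The blue diamond is in the top-left of the second image and the bottom-left of the first — shapes on opposite sides of the horizontal midline have swapped in a mirror flip.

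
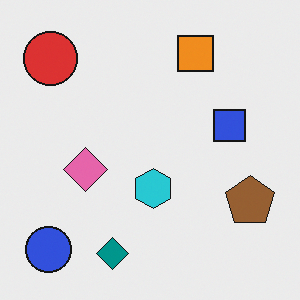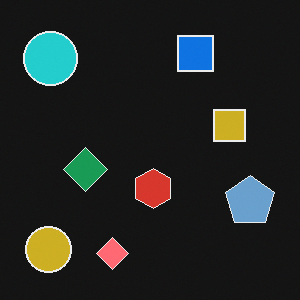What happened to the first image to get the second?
The transformation is: color-inverted (negative).

The light background has become dark and every shape's color is its complement — a photographic negative.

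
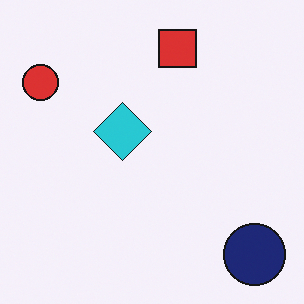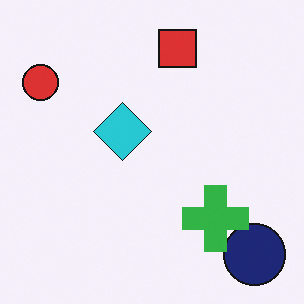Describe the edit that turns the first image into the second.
The transformation is: overlaid with an additional green cross.

A green cross appears in the second image that is absent from the first.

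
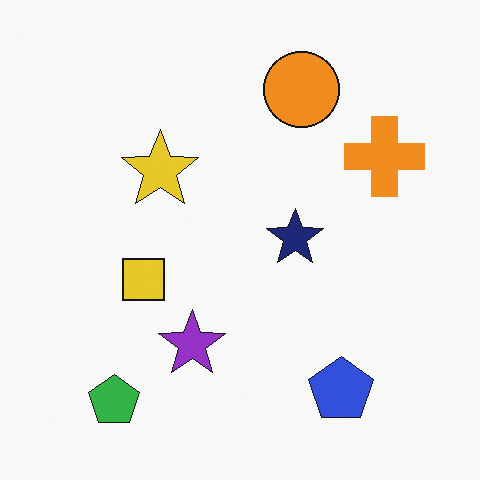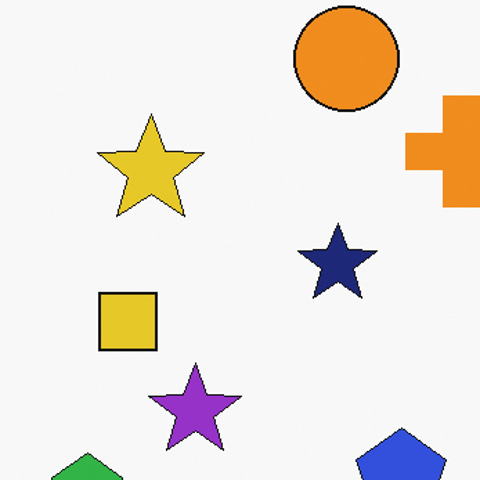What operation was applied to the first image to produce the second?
Cropped slightly and scaled back up.

The visible shapes are larger and the field of view is narrower; shapes near the original edges may be partly or wholly outside the frame — a crop-and-rescale.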